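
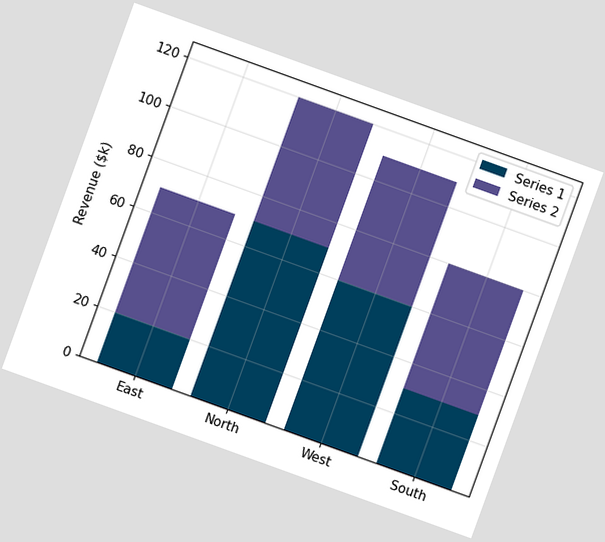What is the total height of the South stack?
$80k

The chart is tilted about 20° clockwise. The South stack's top reaches $80k on the y-axis.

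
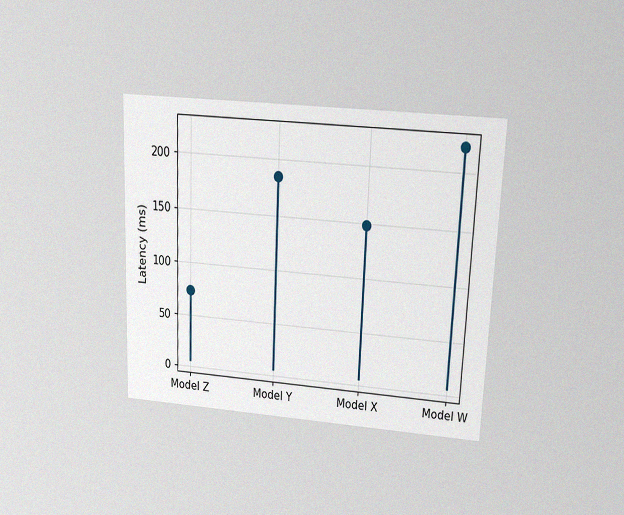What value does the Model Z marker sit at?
74ms

The chart is tilted about 2° clockwise and viewed slightly from above, with some photo noise. The Model Z marker sits at 74ms.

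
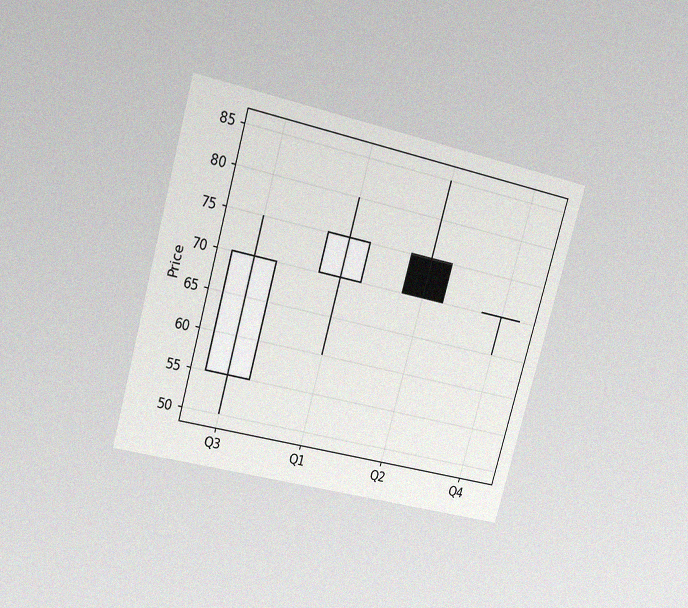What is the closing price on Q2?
The chart is tilted about 16° clockwise and viewed at a slight angle, with some photo noise. The Q2 candle closes at 70.

70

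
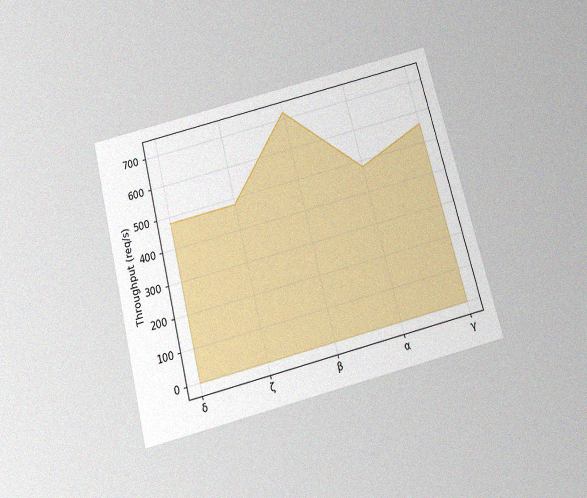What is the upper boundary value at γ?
The chart is tilted about 14° counter-clockwise and viewed slightly from below, with some photo noise. At γ the upper boundary is at 560req/s.

560req/s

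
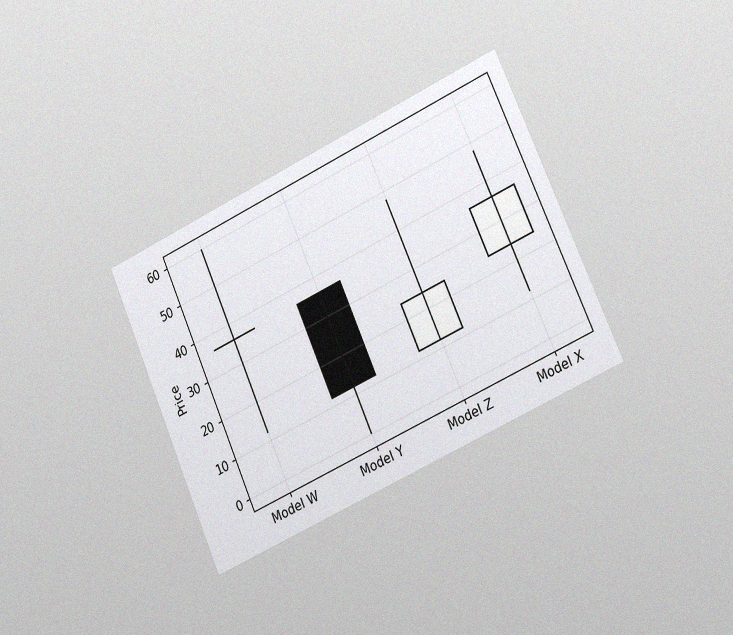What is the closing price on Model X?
36

The chart is tilted about 24° counter-clockwise and viewed slightly from the right, with some photo noise. The Model X candle closes at 36.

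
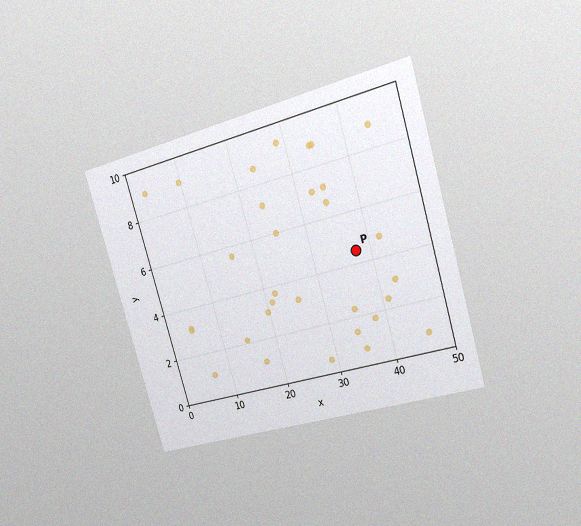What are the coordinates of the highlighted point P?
(37.5, 4.5)

The chart is tilted about 16° counter-clockwise and viewed slightly from the right, with some photo noise. Following the gridlines from P to each axis, P sits at (37.5, 4.5).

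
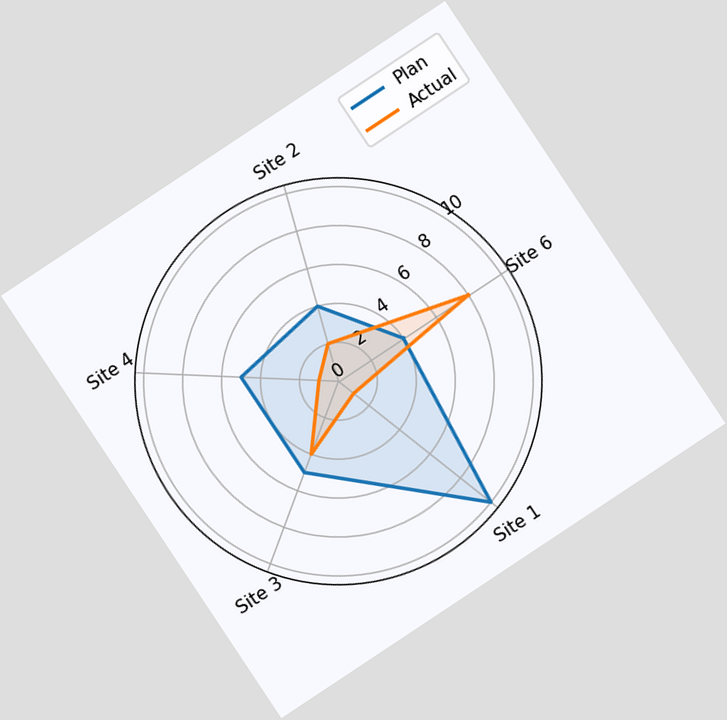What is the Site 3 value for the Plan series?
The chart is tilted about 34° counter-clockwise. On the Site 3 axis, Plan reaches 5.

5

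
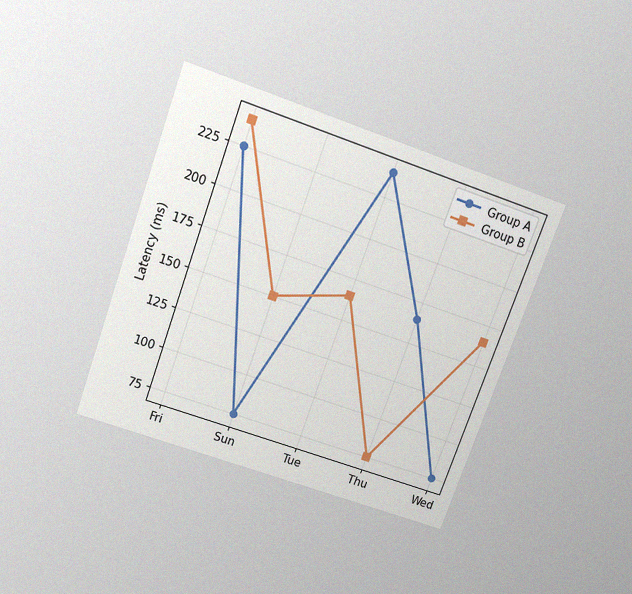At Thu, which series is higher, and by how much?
Group A, by 90ms

The chart is tilted about 20° clockwise and viewed slightly from above, with some photo noise. At Thu, Group A sits above the other line by 90ms.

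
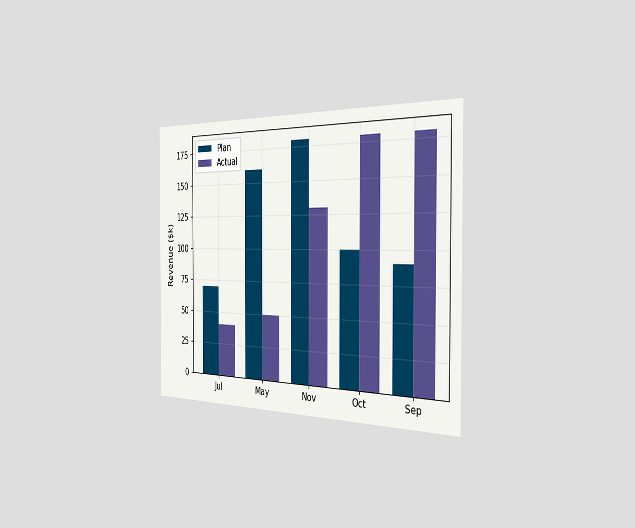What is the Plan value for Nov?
$180k

The chart is viewed slightly from the right. The Plan bar at Nov reaches $180k on the y-axis.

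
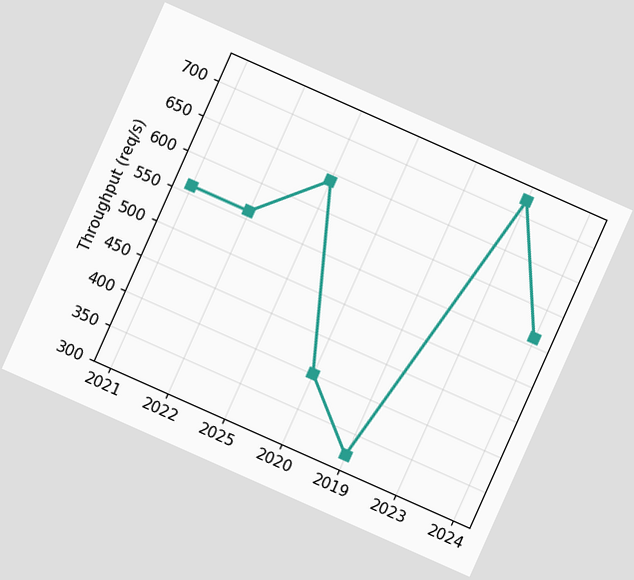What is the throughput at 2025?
640req/s

The chart is tilted about 24° clockwise. At 2025, the line is at 640req/s.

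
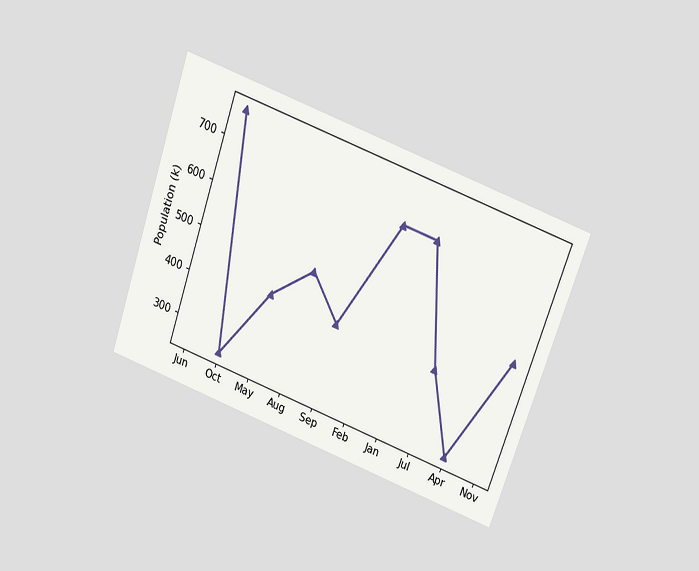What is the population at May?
The chart is tilted about 19° clockwise and viewed slightly from above. At May, the line is at 425k.

425k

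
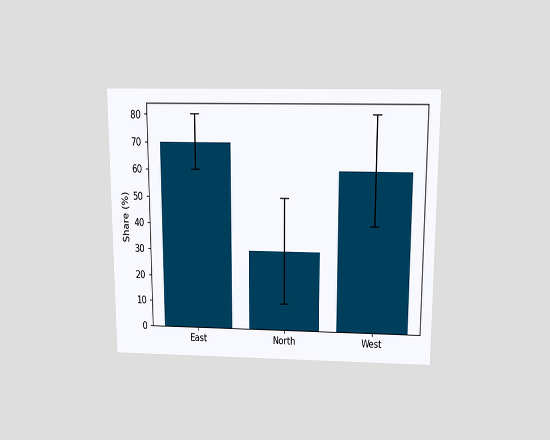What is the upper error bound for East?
80%

The chart is viewed slightly from above. The East bar's upper whisker reaches 80%.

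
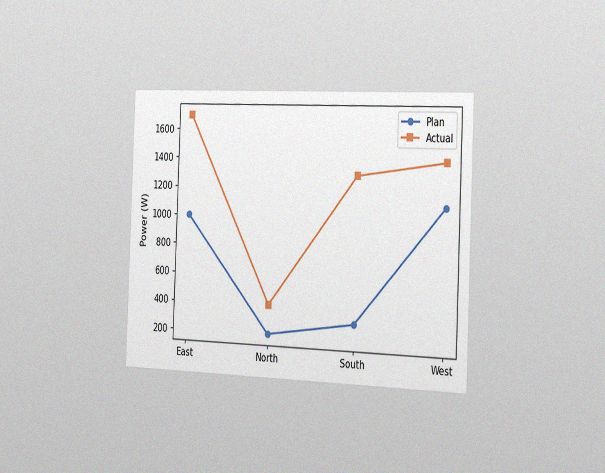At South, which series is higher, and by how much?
Actual, by 1000W

The chart is tilted about 2° clockwise and viewed slightly from the right, with some photo noise. At South, Actual sits above the other line by 1000W.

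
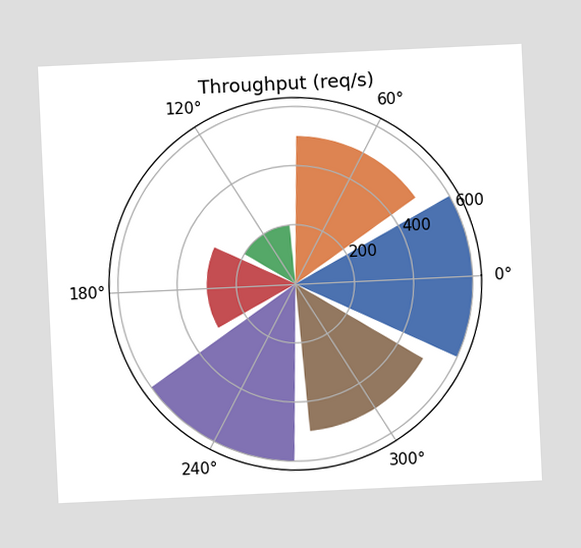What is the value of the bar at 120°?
200req/s

The chart is tilted about 3° counter-clockwise. The bar at 120° reaches 200req/s on the radial axis.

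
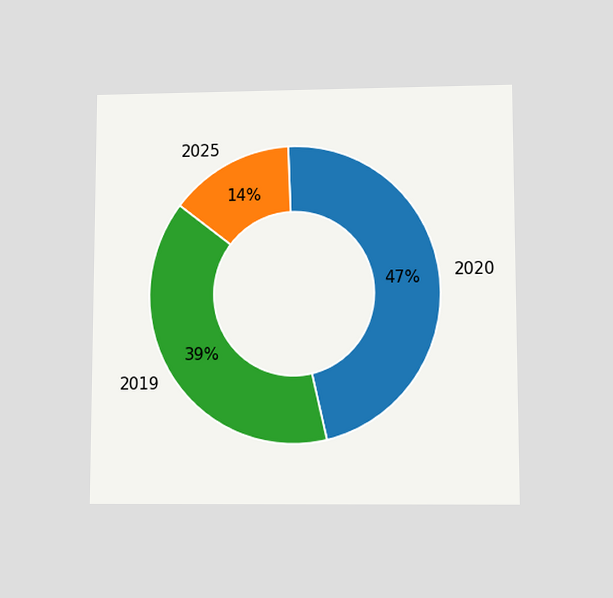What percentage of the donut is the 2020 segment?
The chart is viewed at a slight angle. The 2020 segment takes up 47% of the ring.

47%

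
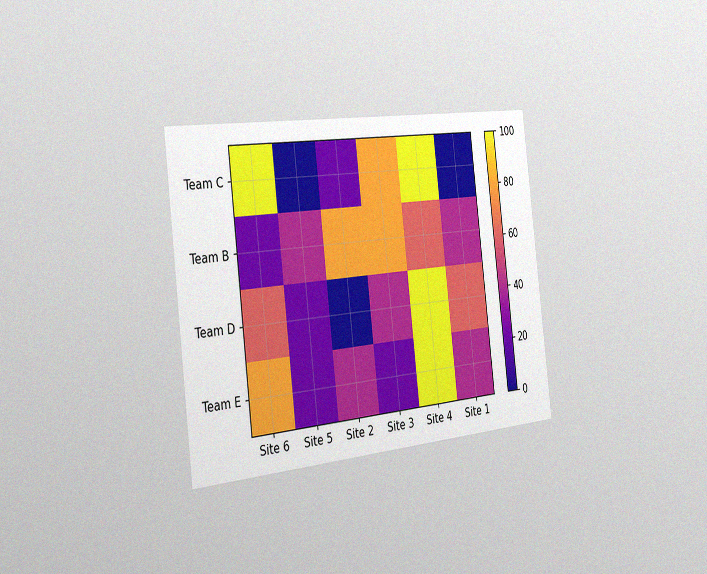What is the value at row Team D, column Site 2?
0

The chart is tilted about 7° counter-clockwise and viewed slightly from the left, with some photo noise. Matching cell (Team D, Site 2) against the colorbar gives 0.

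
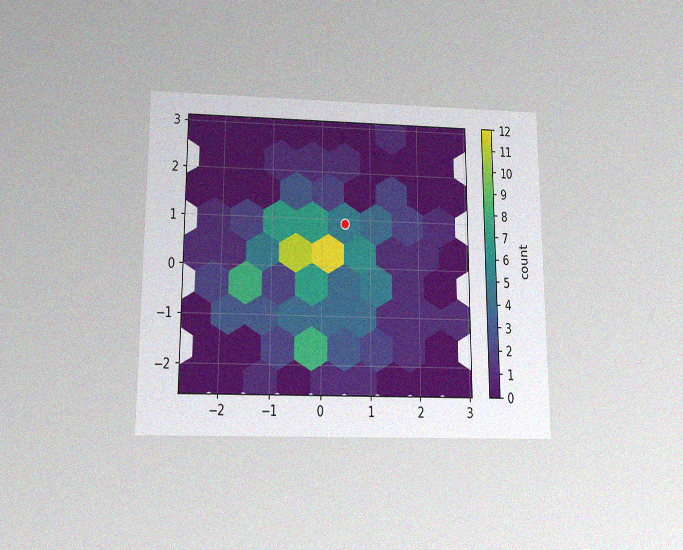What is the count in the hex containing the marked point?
The chart is viewed slightly from below, with some photo noise. The marked hex reads 5 on the colorbar.

5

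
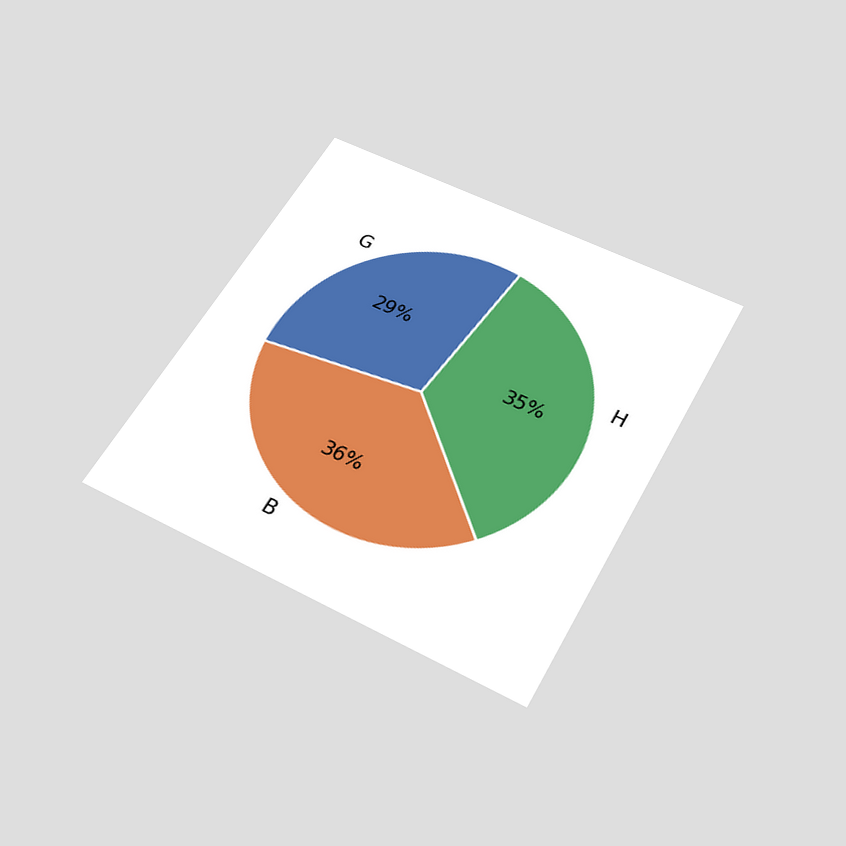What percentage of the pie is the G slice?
The chart is tilted about 29° clockwise and viewed slightly from below. The G slice takes up 29% of the pie.

29%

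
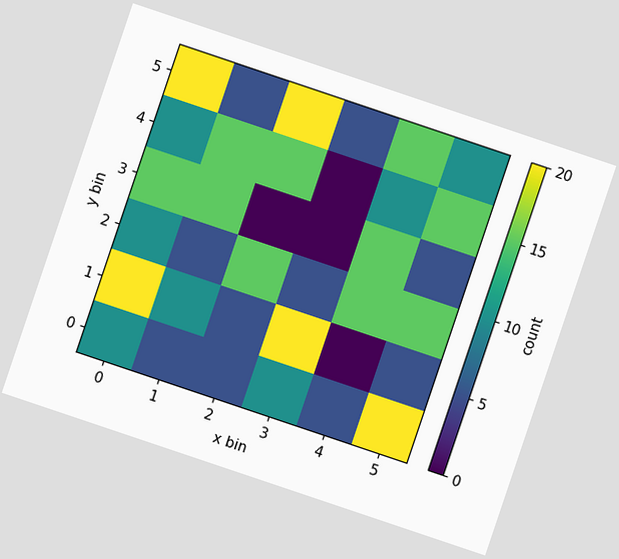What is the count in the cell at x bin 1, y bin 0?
5

The chart is tilted about 19° clockwise. Matching the cell (1, 0) against the colorbar gives 5.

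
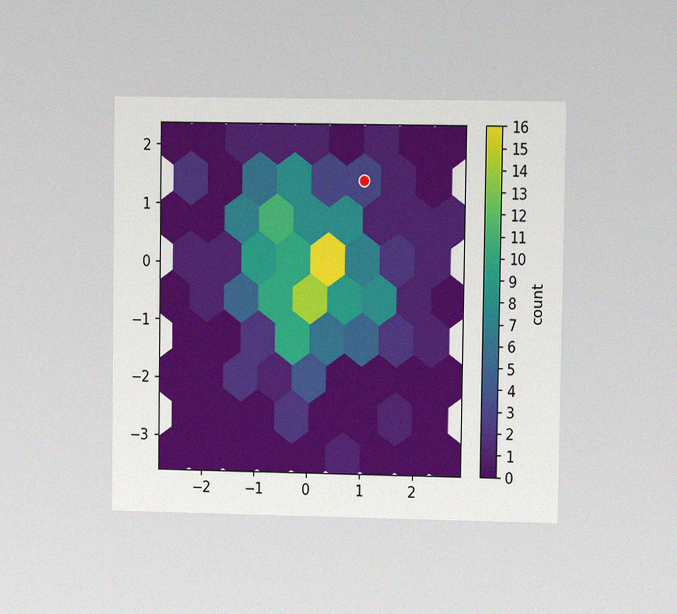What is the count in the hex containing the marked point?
The chart is viewed at a slight angle, with some photo noise. The marked hex reads 3 on the colorbar.

3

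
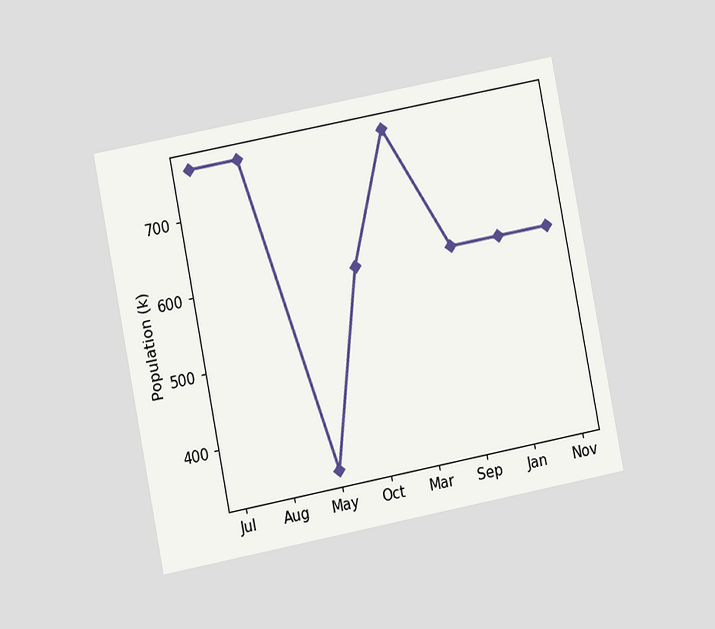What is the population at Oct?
The chart is tilted about 11° counter-clockwise and viewed at a slight angle. At Oct, the line is at 595k.

595k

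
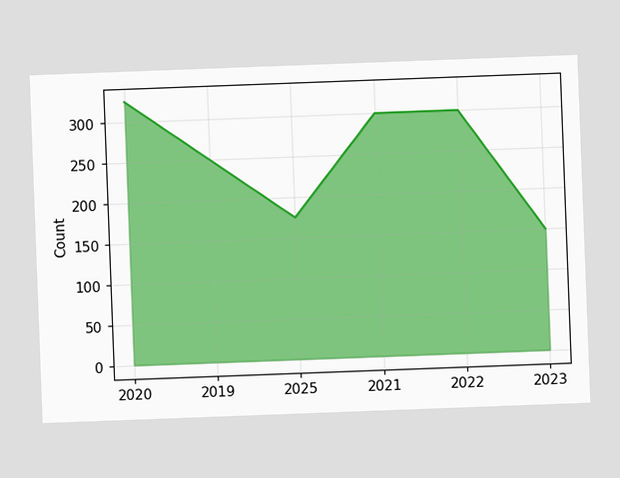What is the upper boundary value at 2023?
150

The chart is tilted about 2° counter-clockwise. At 2023 the upper boundary is at 150.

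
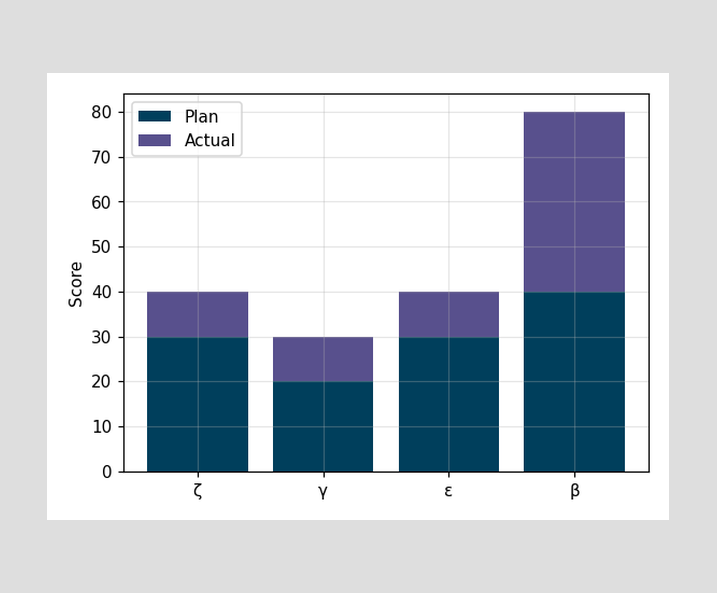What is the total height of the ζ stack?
40

The ζ stack's top reaches 40 on the y-axis.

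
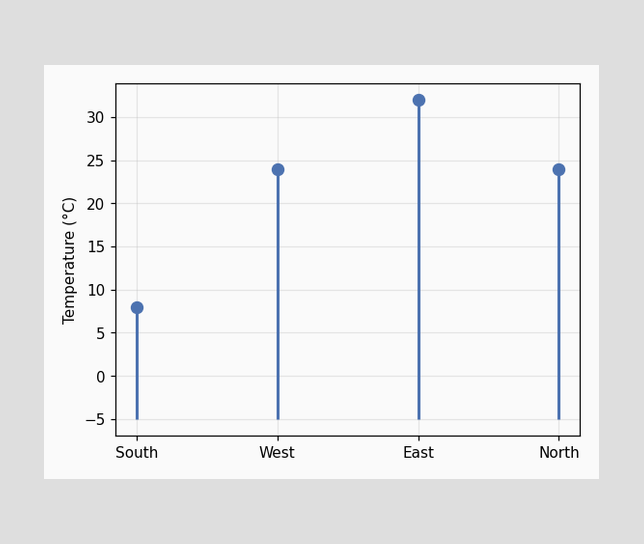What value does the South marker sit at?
8°C

The South marker sits at 8°C.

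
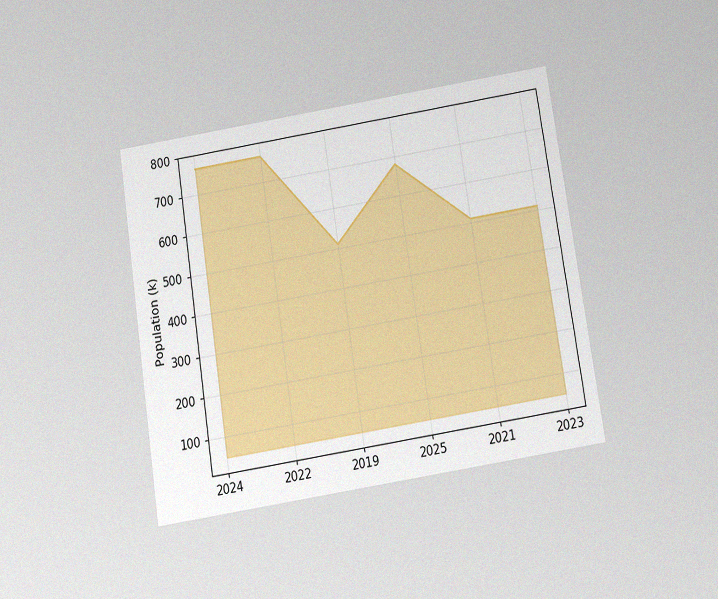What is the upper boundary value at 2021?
The chart is tilted about 9° counter-clockwise and viewed slightly from below, with some photo noise. At 2021 the upper boundary is at 510k.

510k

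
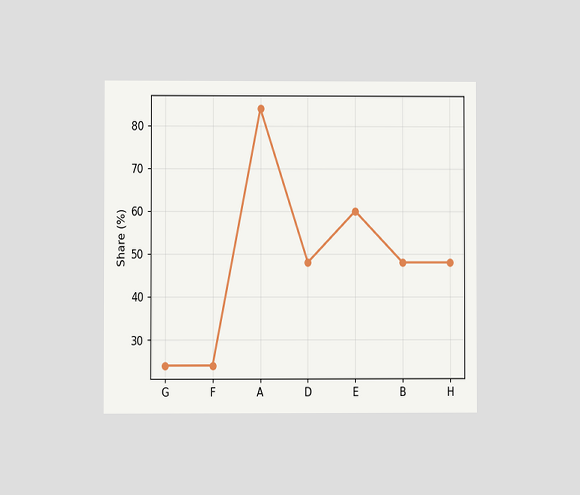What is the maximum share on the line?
The chart is viewed at a slight angle. The highest point is at A, and reading across to the y-axis gives 84%.

84%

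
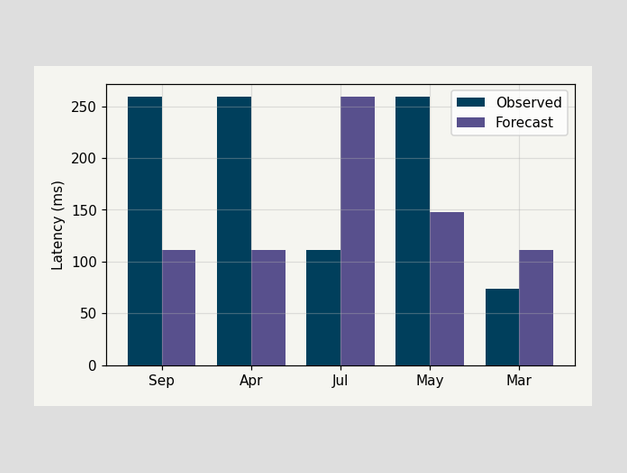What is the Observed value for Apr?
259ms

The Observed bar at Apr reaches 259ms on the y-axis.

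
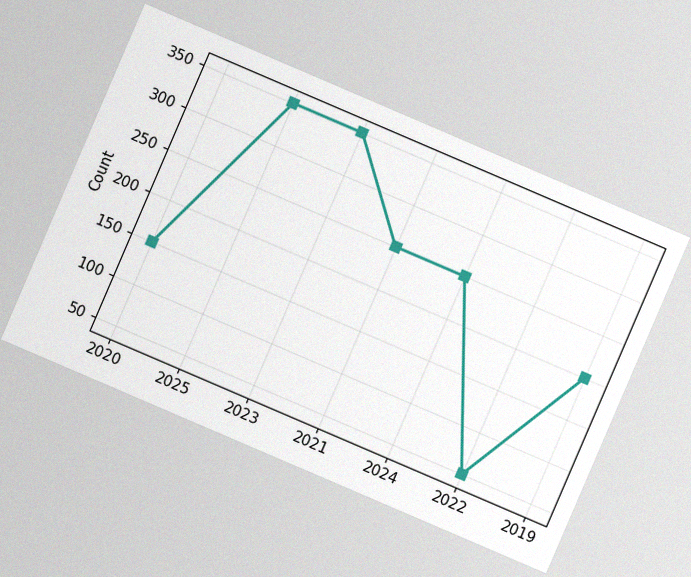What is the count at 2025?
350

The chart is tilted about 23° clockwise, with some photo noise. At 2025, the line is at 350.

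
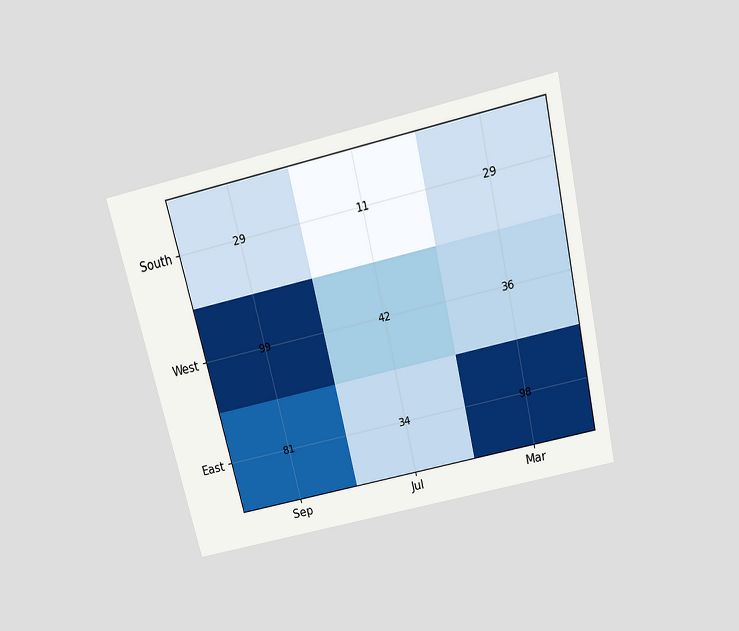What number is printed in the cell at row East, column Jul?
34

The chart is tilted about 13° counter-clockwise and viewed slightly from above. The (East, Jul) cell reads 34.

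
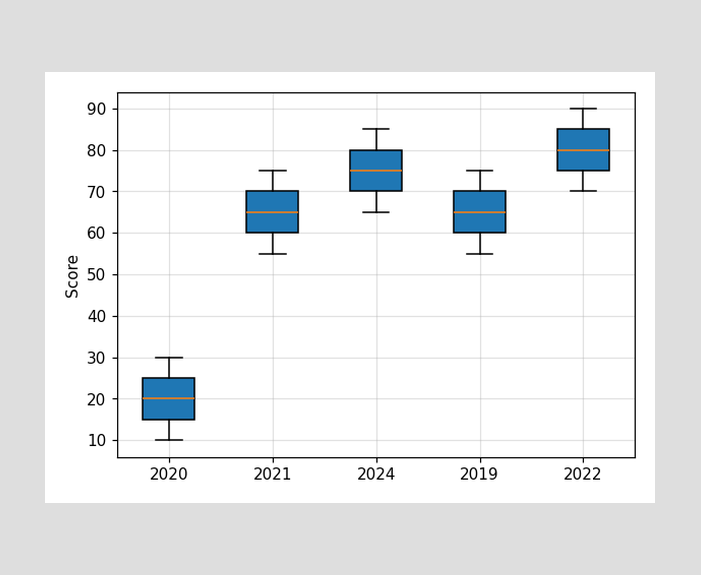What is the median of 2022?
The median line in the 2022 box sits at 80.

80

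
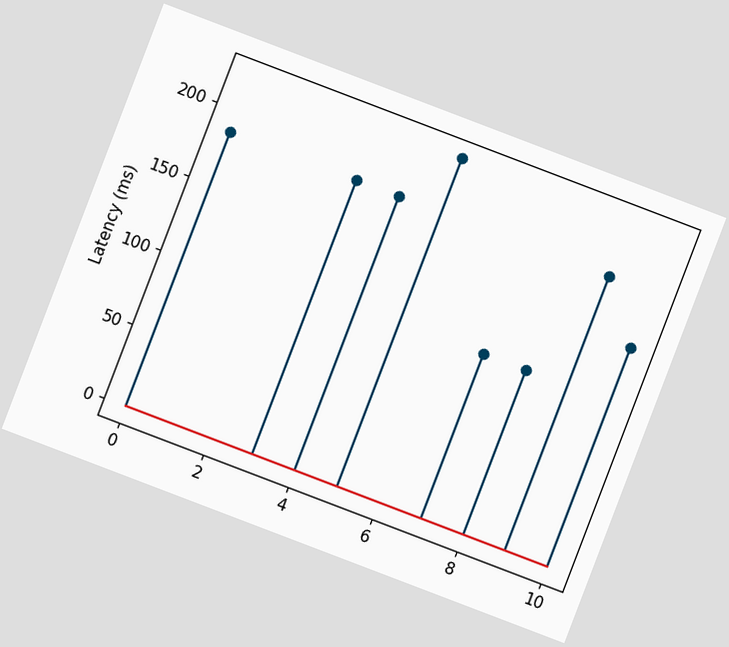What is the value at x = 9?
185ms

The chart is tilted about 21° clockwise. The stem at x=9 reaches 185ms.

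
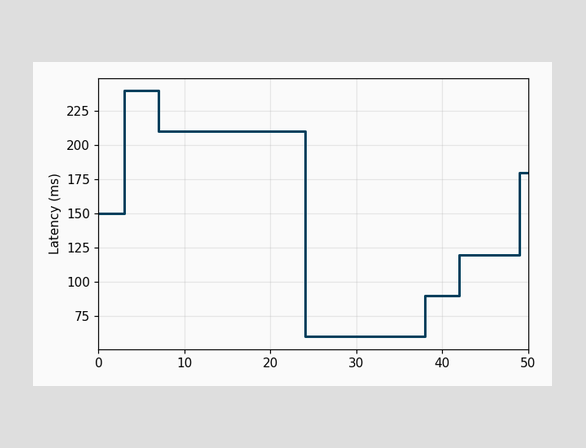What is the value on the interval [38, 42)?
On [38, 42) the step sits at 90ms.

90ms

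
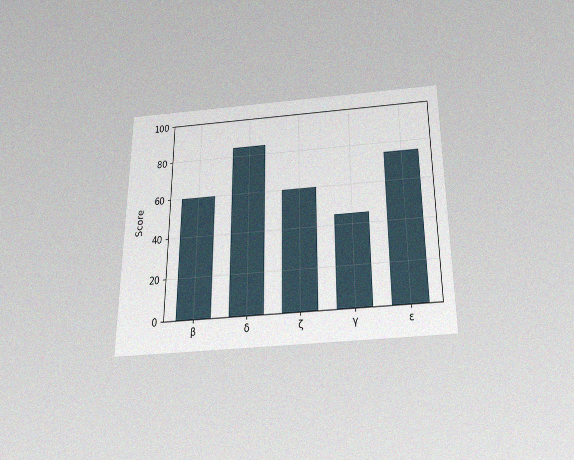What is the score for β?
60

The chart is viewed slightly from below, with some photo noise. Reading along the chart's y-axis, the β bar reaches 60.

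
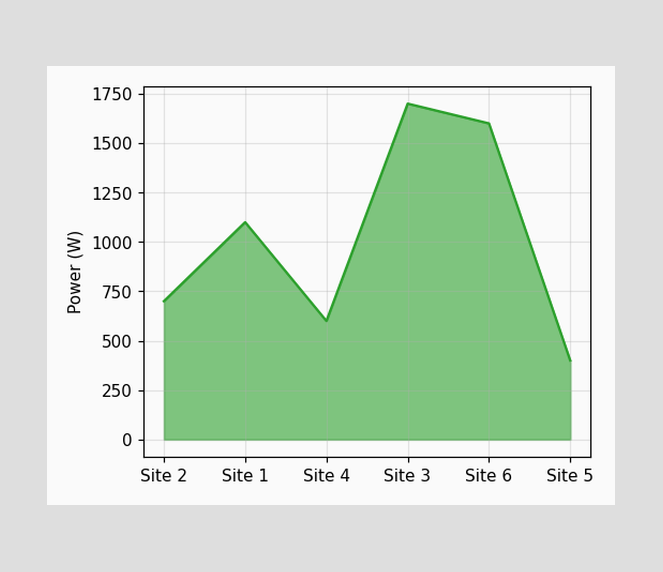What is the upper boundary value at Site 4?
At Site 4 the upper boundary is at 600W.

600W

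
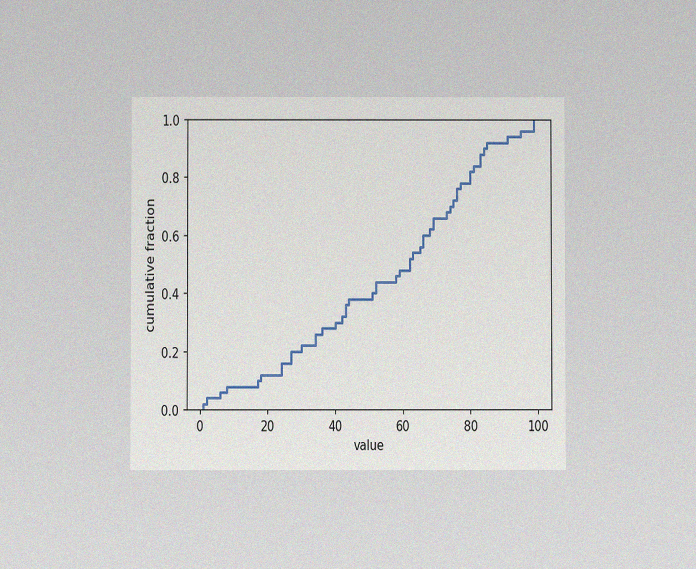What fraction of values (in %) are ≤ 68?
62%

The chart is viewed at a slight angle, with some photo noise. At x=68 the ECDF step is at 62%.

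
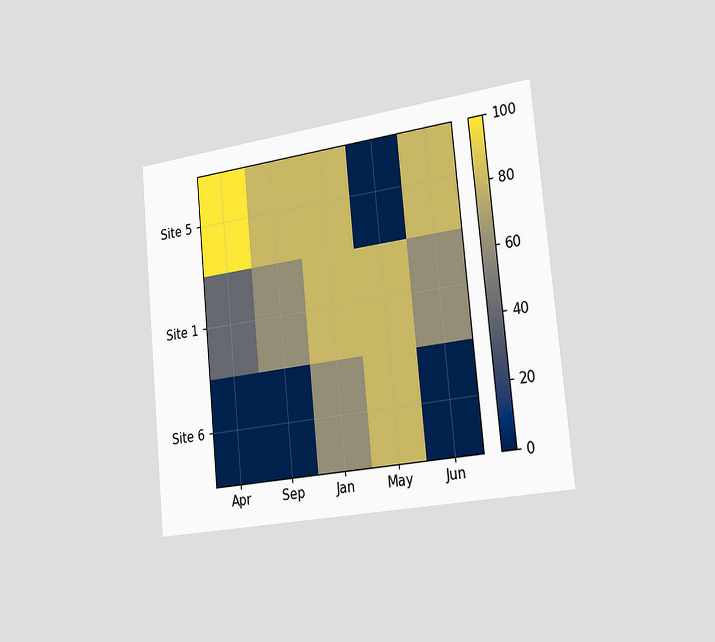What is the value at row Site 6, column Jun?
The chart is tilted about 5° counter-clockwise and viewed slightly from the right. Matching cell (Site 6, Jun) against the colorbar gives 0.

0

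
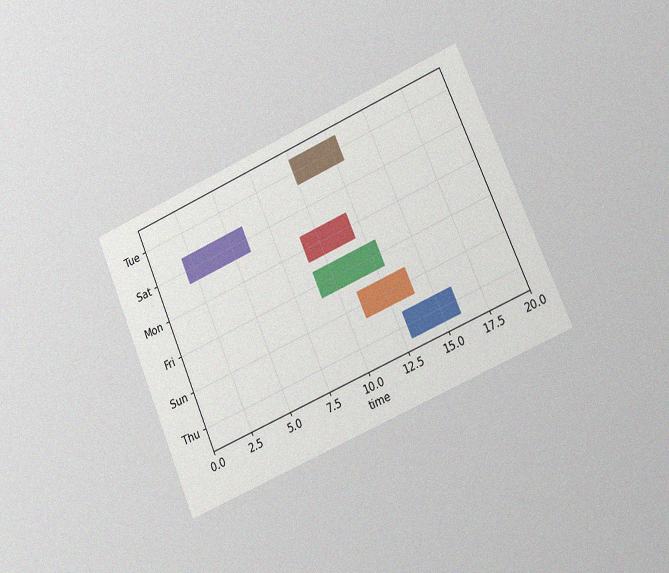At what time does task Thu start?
The chart is tilted about 24° counter-clockwise and viewed at a slight angle, with some photo noise. The Thu bar begins at t=13.

13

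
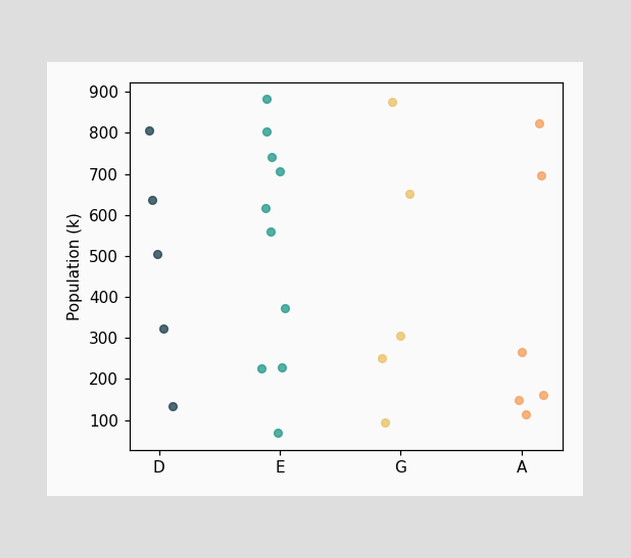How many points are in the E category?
10

Counting the markers in the E column gives 10.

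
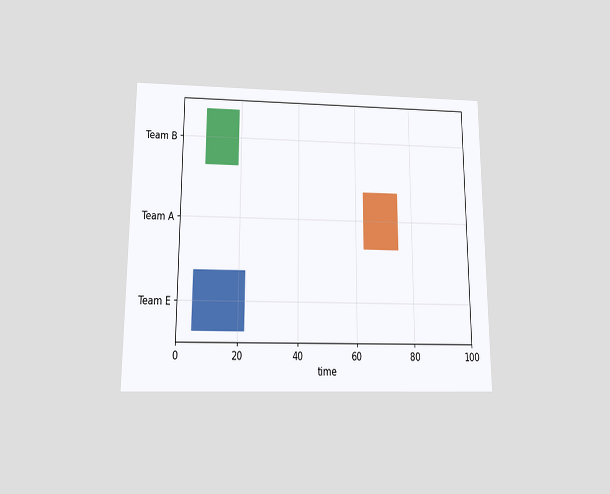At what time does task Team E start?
5

The chart is viewed slightly from below. The Team E bar begins at t=5.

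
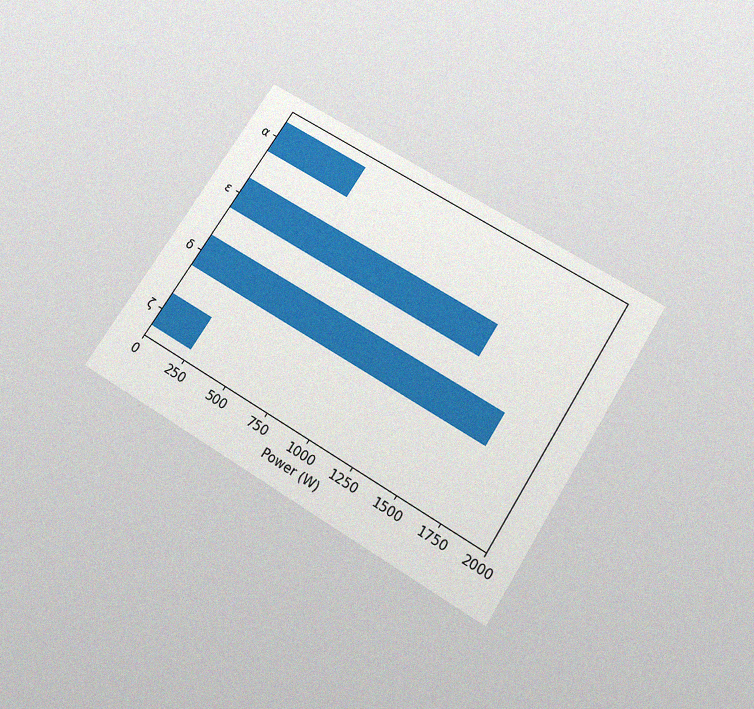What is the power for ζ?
250W

The chart is tilted about 32° clockwise and viewed slightly from below, with some photo noise. Reading along the chart's x-axis, the ζ bar reaches 250W.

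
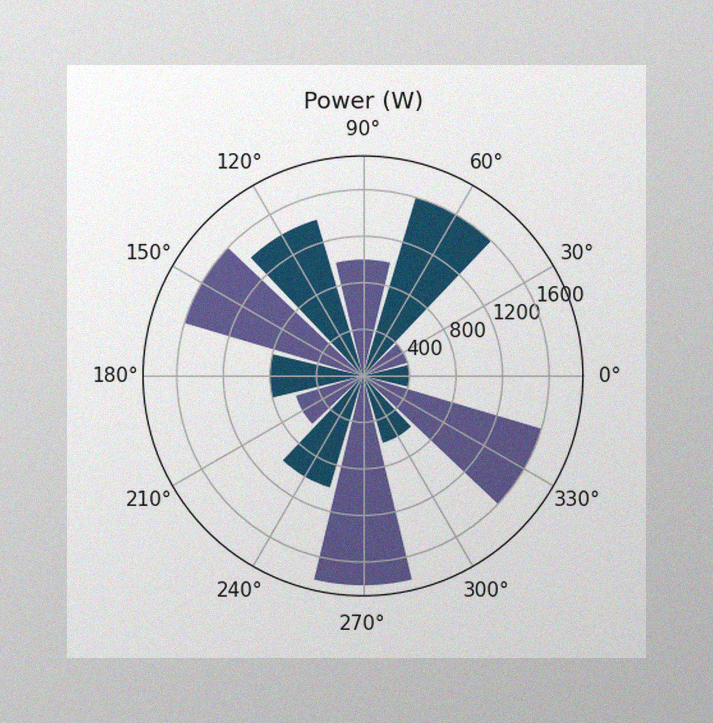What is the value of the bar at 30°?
400W

The image has some photo noise and uneven lighting. The bar at 30° reaches 400W on the radial axis.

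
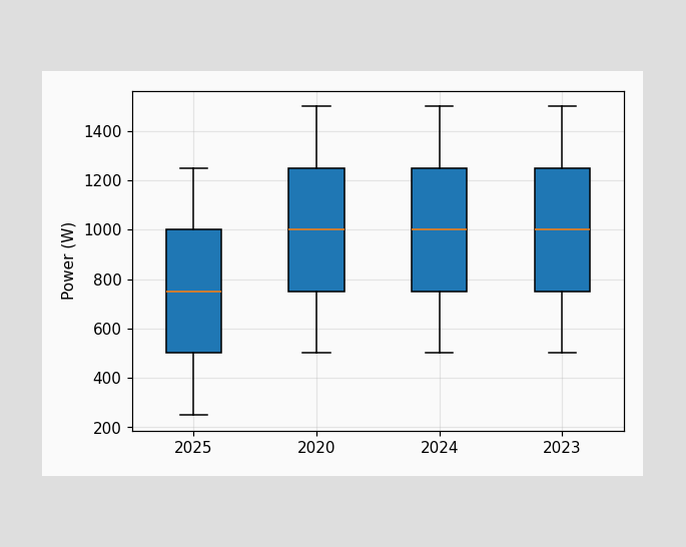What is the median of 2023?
1000W

The median line in the 2023 box sits at 1000W.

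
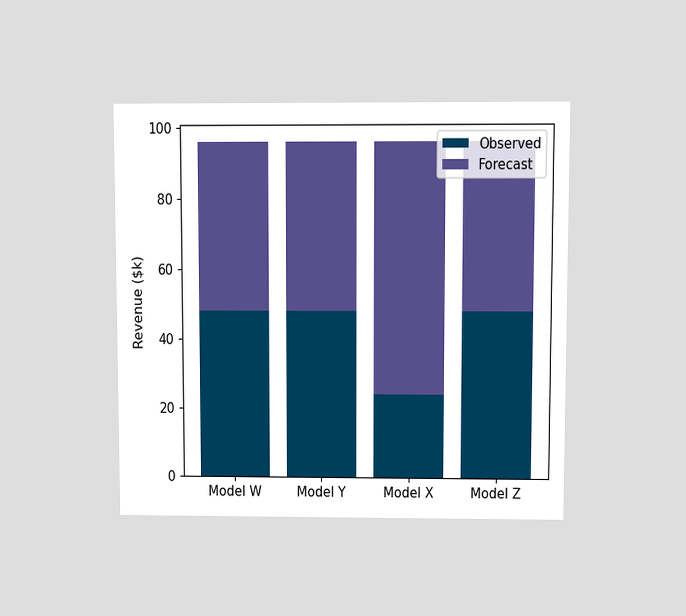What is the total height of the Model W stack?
$96k

The chart is viewed at a slight angle. The Model W stack's top reaches $96k on the y-axis.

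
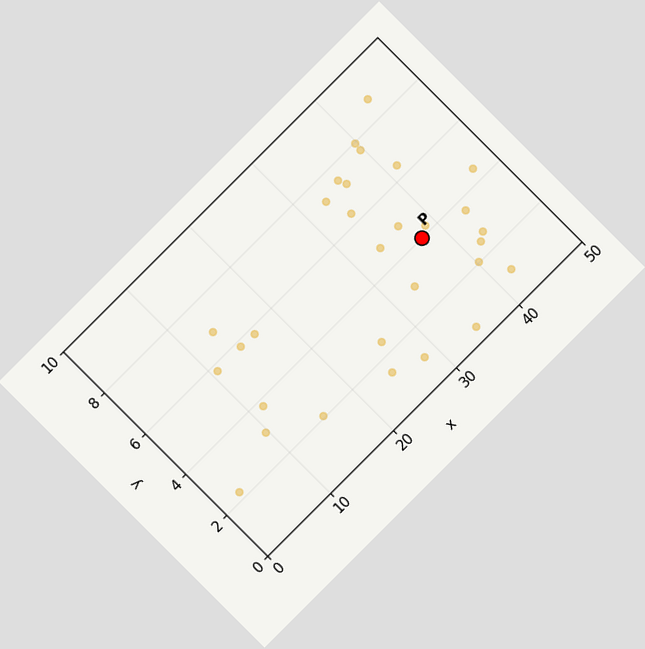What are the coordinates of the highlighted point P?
The chart is tilted about 45° counter-clockwise. Following the gridlines from P to each axis, P sits at (37.5, 4).

(37.5, 4)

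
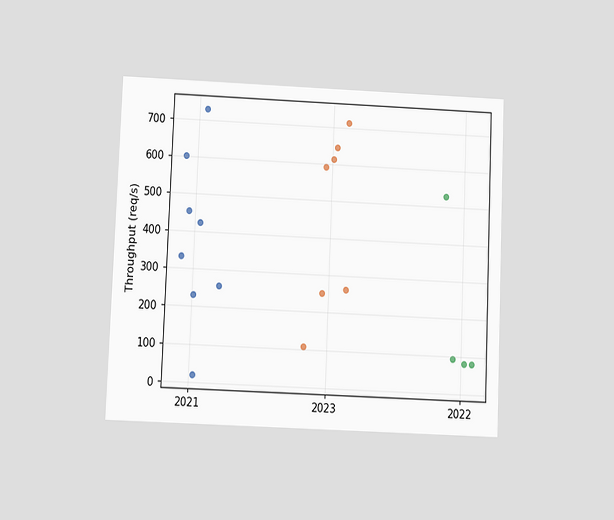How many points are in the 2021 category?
8

The chart is tilted about 2° clockwise and viewed at a slight angle. Counting the markers in the 2021 column gives 8.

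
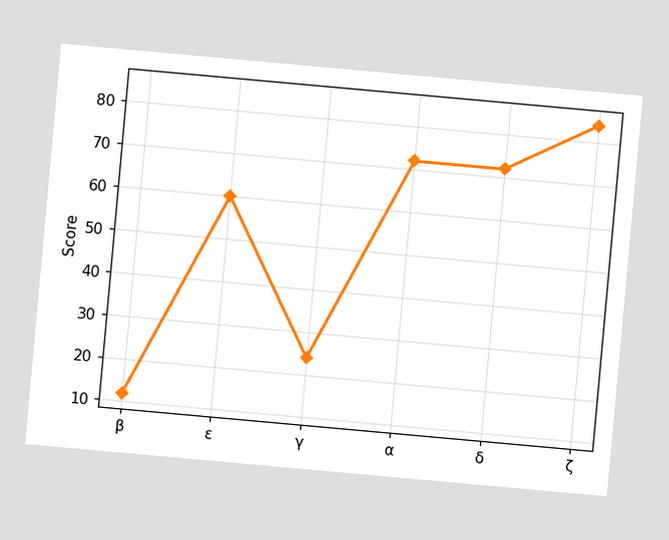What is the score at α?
The chart is tilted about 5° clockwise. At α, the line is at 72.

72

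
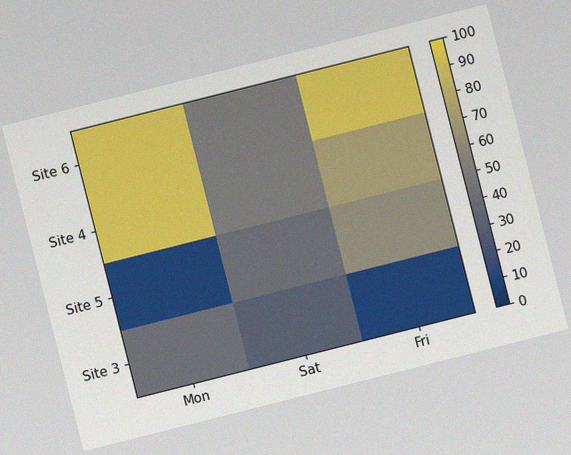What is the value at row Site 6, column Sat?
The chart is tilted about 14° counter-clockwise, with some photo noise. Matching cell (Site 6, Sat) against the colorbar gives 50.

50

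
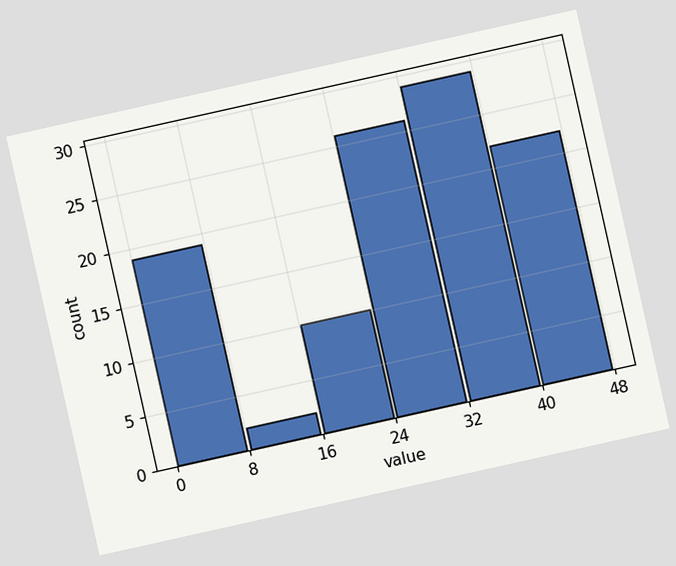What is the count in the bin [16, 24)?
10

The chart is tilted about 13° counter-clockwise. The [16, 24) bin has height 10.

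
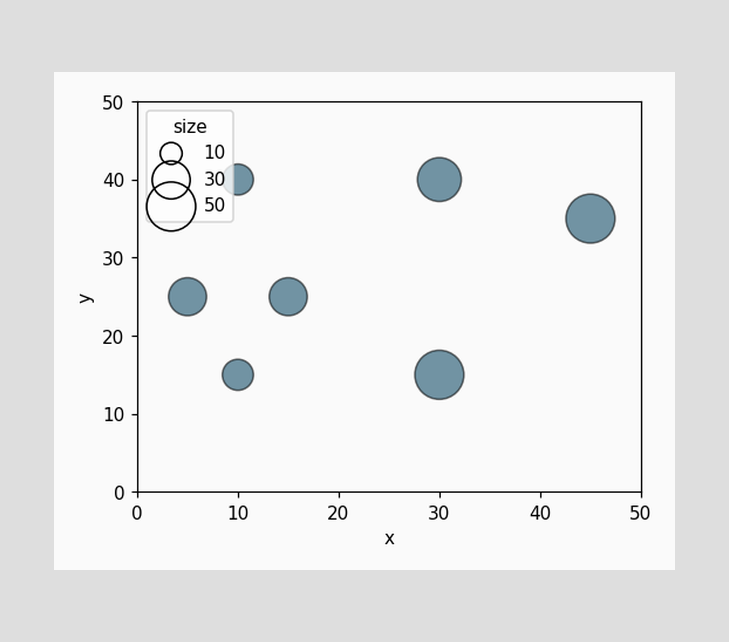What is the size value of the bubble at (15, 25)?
Matching the bubble at (15, 25) against the size legend gives 30.

30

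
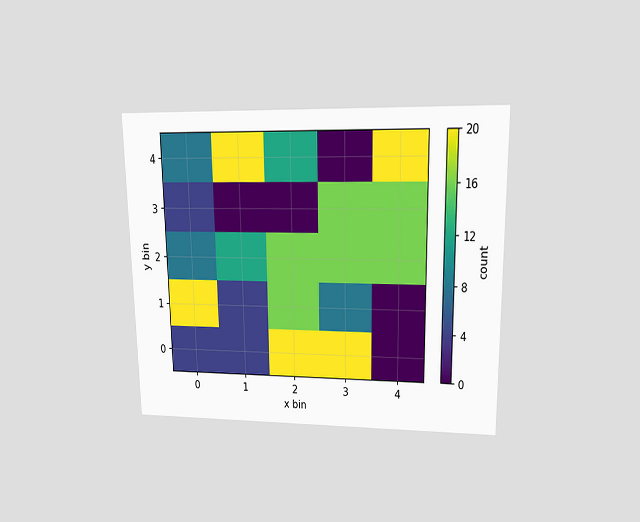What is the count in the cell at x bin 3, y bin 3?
The chart is viewed at a slight angle. Matching the cell (3, 3) against the colorbar gives 16.

16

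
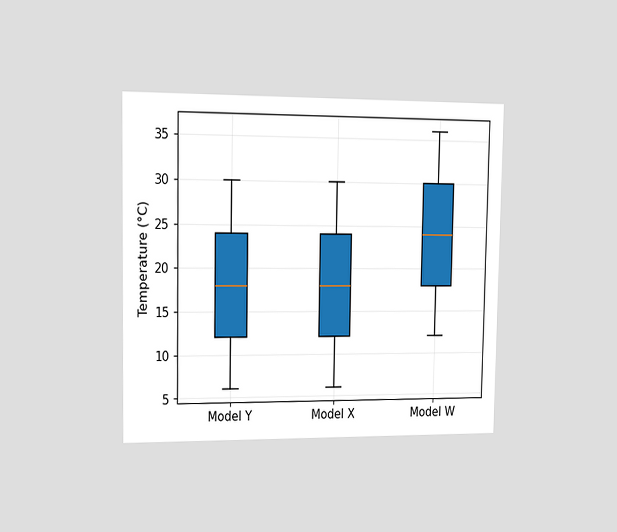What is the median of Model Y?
18°C

The chart is viewed slightly from the left. The median line in the Model Y box sits at 18°C.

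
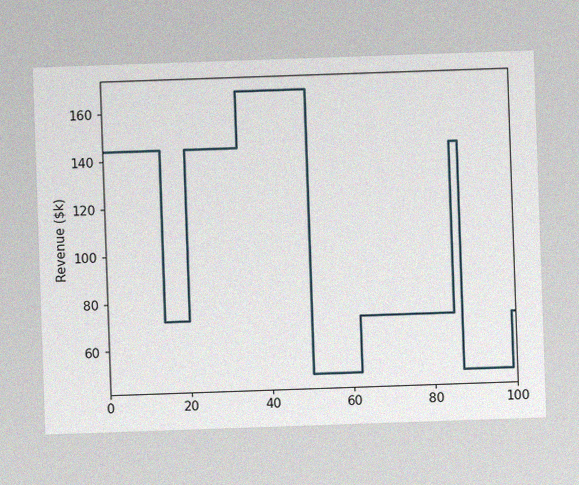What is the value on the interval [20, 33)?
The image has some photo noise and uneven lighting. On [20, 33) the step sits at $144k.

$144k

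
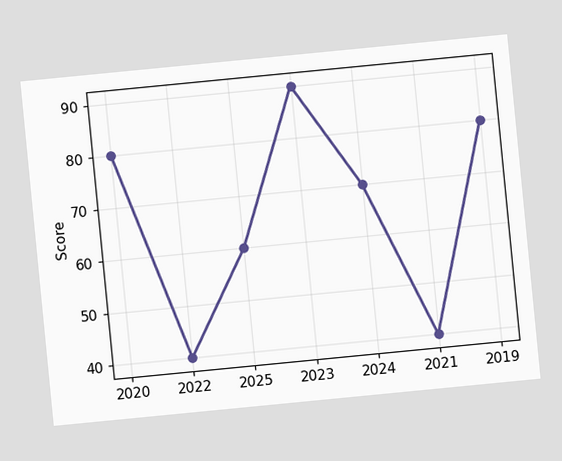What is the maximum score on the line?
The chart is tilted about 6° counter-clockwise. The highest point is at 2023, and reading across to the y-axis gives 90.

90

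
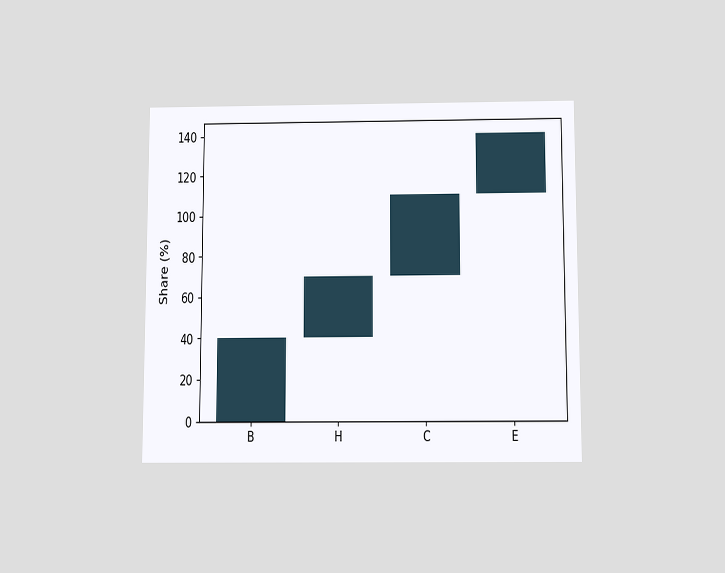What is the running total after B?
40%

The chart is viewed slightly from below. After B the running total reaches 40%.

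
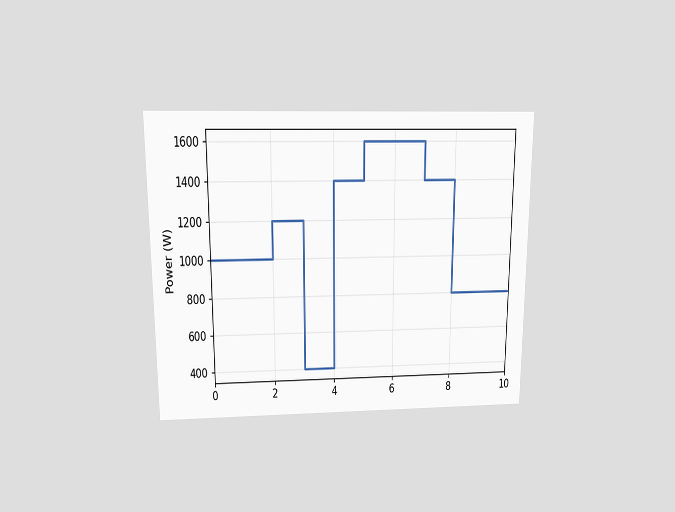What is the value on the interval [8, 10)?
800W

The chart is viewed slightly from above. On [8, 10) the step sits at 800W.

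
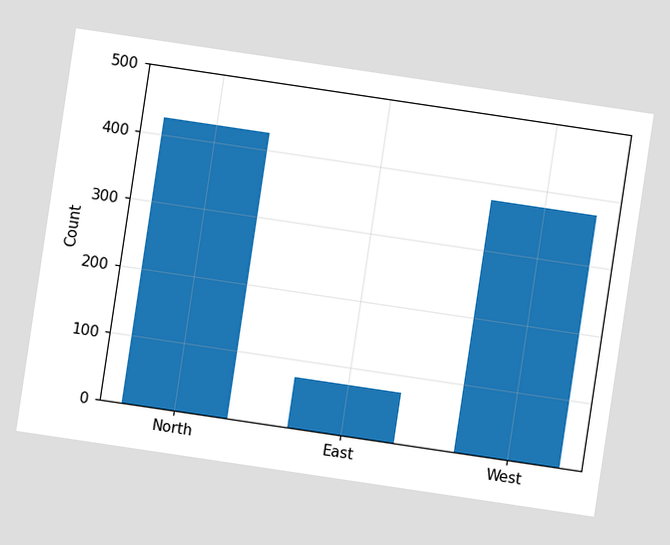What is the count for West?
The chart is tilted about 8° clockwise. Reading along the chart's y-axis, the West bar reaches 375.

375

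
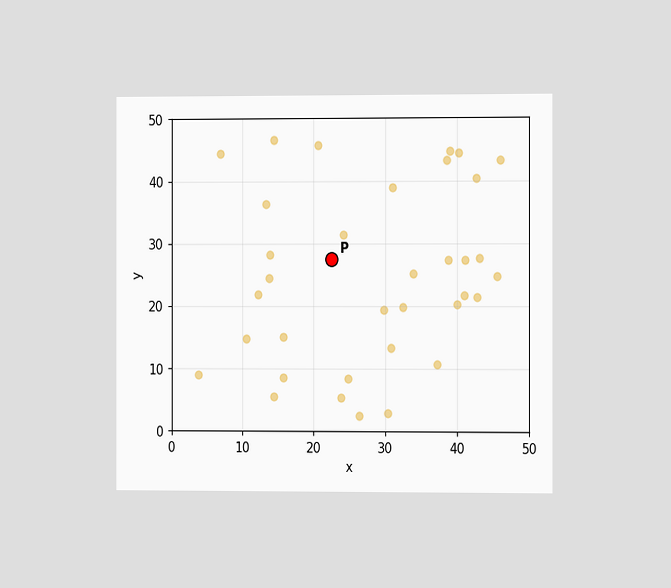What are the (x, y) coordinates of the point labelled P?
(22.5, 27.5)

The chart is viewed slightly from the right. Following the gridlines from P to each axis, P sits at (22.5, 27.5).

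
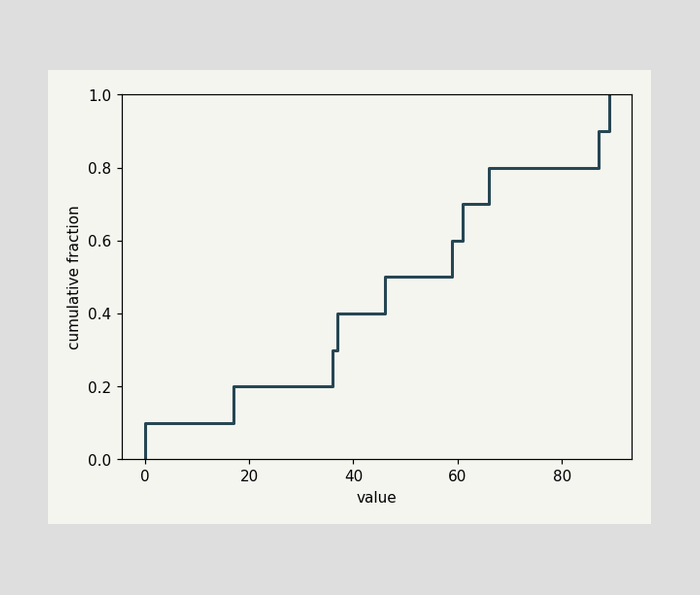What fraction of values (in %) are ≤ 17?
At x=17 the ECDF step is at 20%.

20%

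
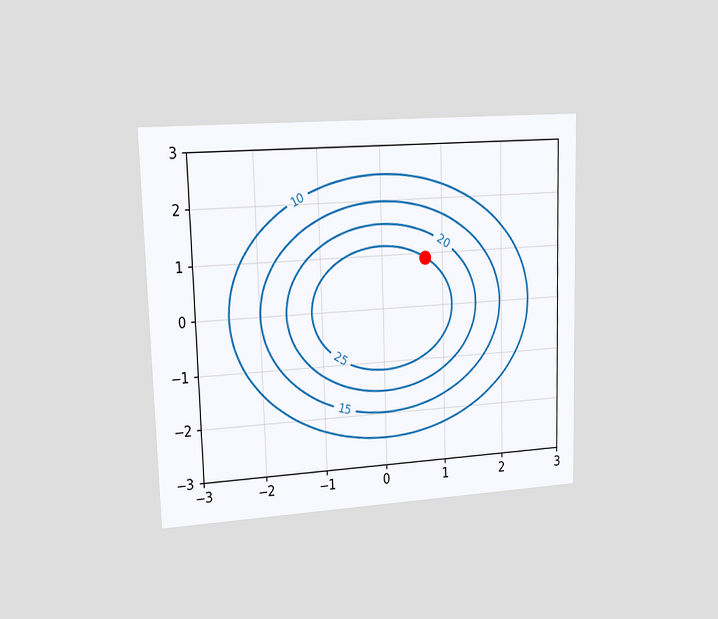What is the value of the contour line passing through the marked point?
25

The chart is viewed slightly from the left. The marked point sits on the contour labelled 25.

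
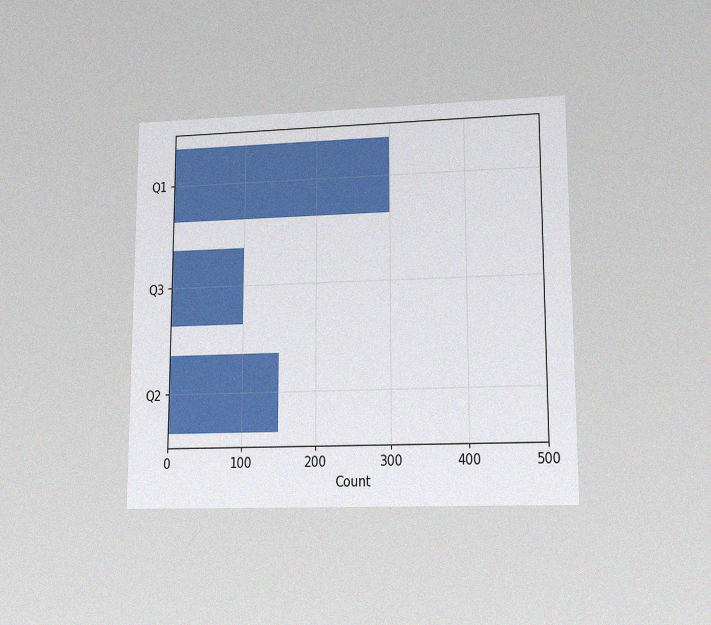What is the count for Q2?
The chart is viewed at a slight angle, with some photo noise. Reading along the chart's x-axis, the Q2 bar reaches 150.

150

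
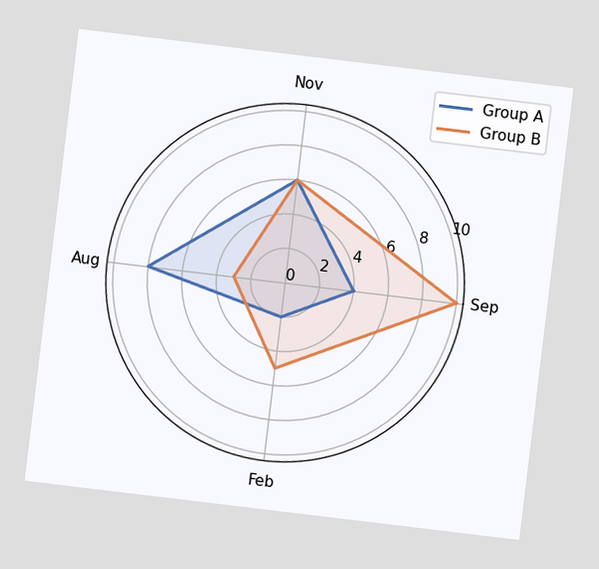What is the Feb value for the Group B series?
5

The chart is tilted about 7° clockwise. On the Feb axis, Group B reaches 5.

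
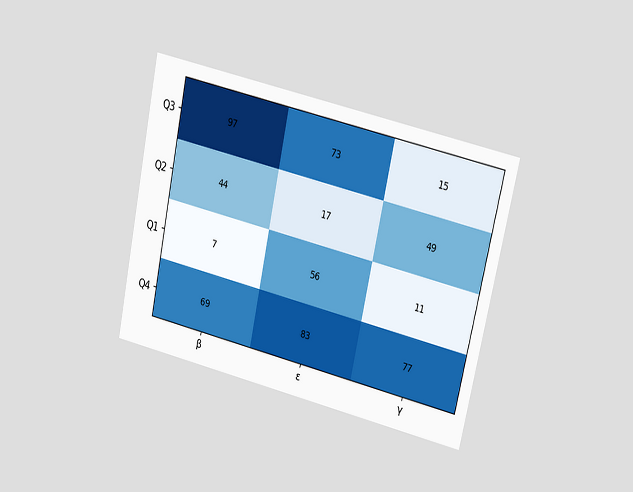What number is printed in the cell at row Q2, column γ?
49

The chart is tilted about 12° clockwise and viewed at a slight angle. The (Q2, γ) cell reads 49.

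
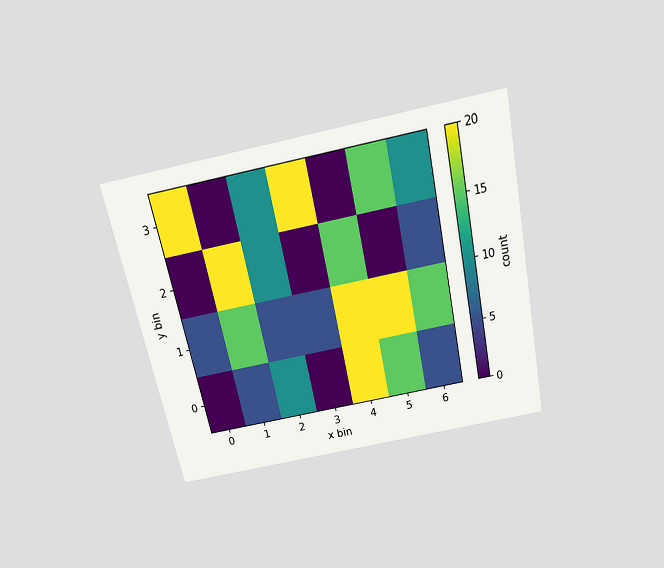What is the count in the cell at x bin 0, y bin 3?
20

The chart is tilted about 12° counter-clockwise and viewed slightly from above. Matching the cell (0, 3) against the colorbar gives 20.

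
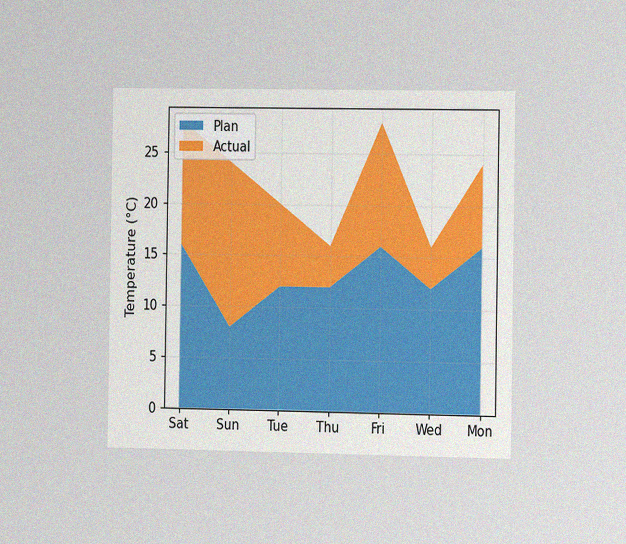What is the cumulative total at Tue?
20°C

The chart is viewed at a slight angle, with some photo noise. The stacked total at Tue reaches 20°C.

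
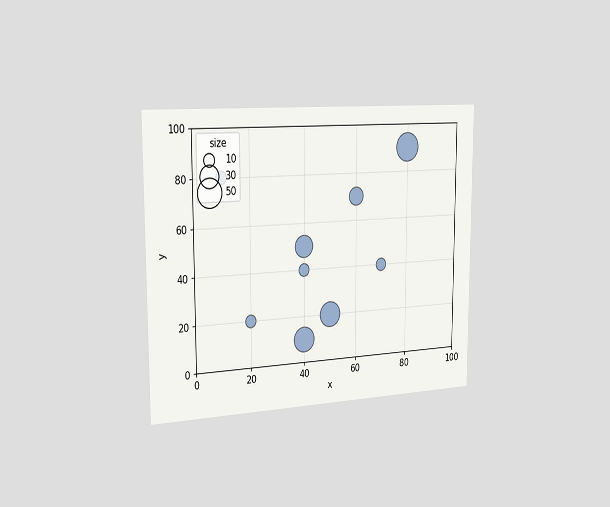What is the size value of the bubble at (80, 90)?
50

The chart is viewed slightly from the left. Matching the bubble at (80, 90) against the size legend gives 50.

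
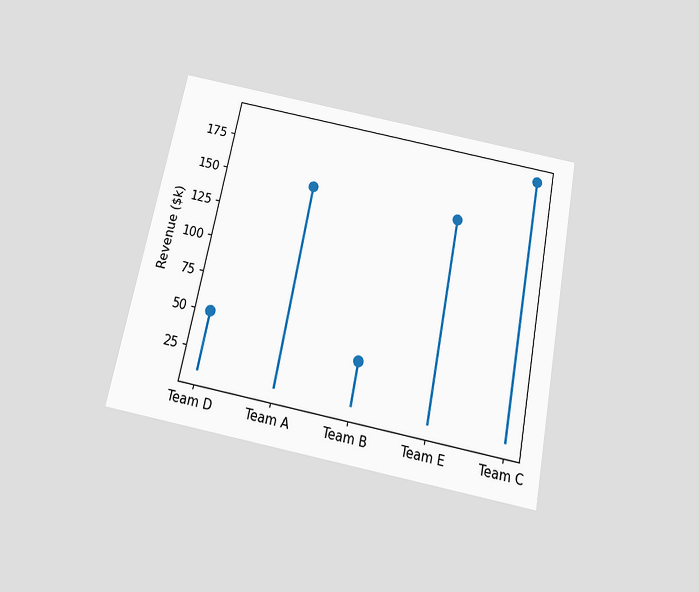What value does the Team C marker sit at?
The chart is tilted about 11° clockwise and viewed slightly from below. The Team C marker sits at $190k.

$190k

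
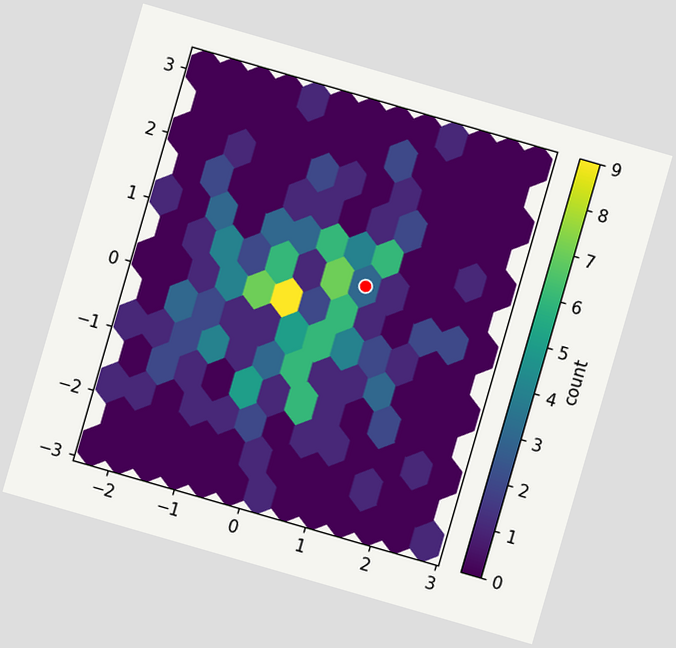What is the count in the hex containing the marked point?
3

The chart is tilted about 16° clockwise. The marked hex reads 3 on the colorbar.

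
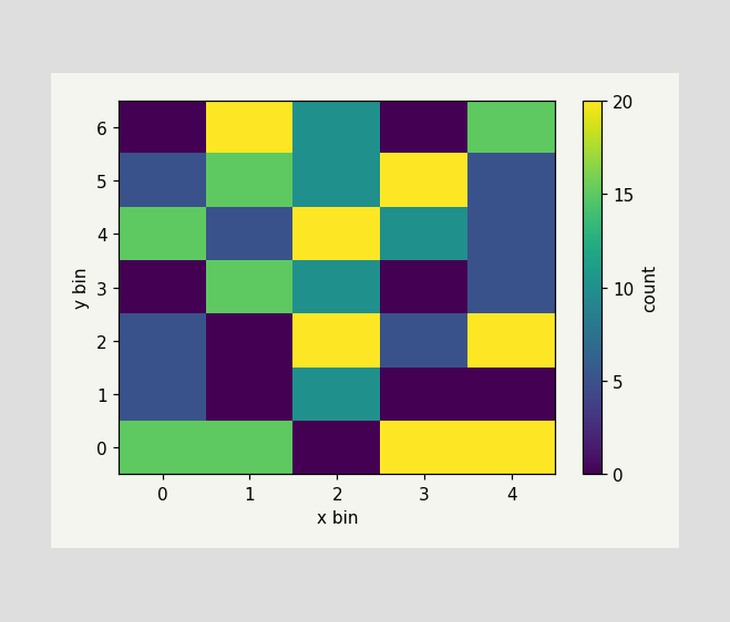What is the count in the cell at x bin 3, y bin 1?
0

Matching the cell (3, 1) against the colorbar gives 0.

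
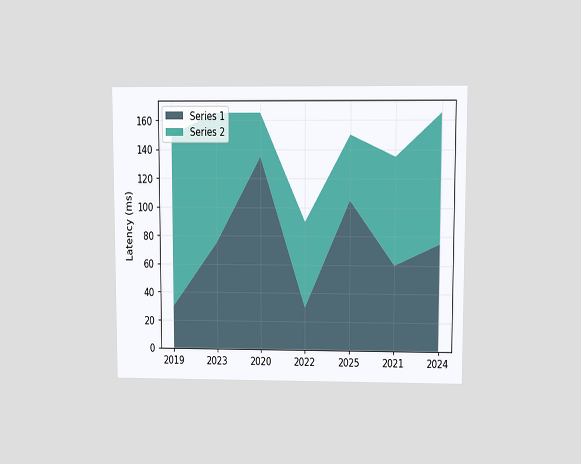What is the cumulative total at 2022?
90ms

The chart is viewed at a slight angle. The stacked total at 2022 reaches 90ms.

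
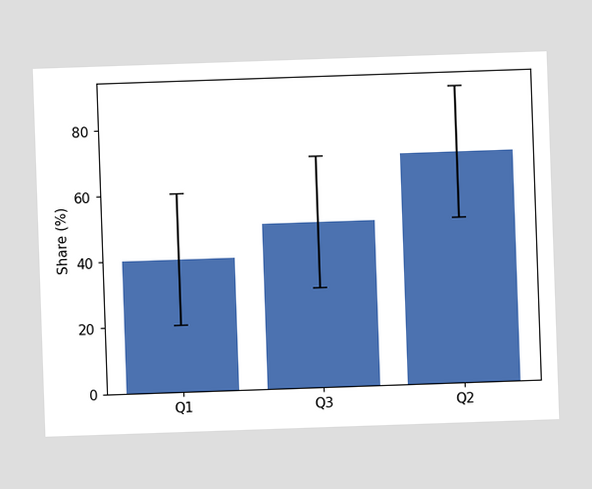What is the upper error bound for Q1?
The Q1 bar's upper whisker reaches 60%.

60%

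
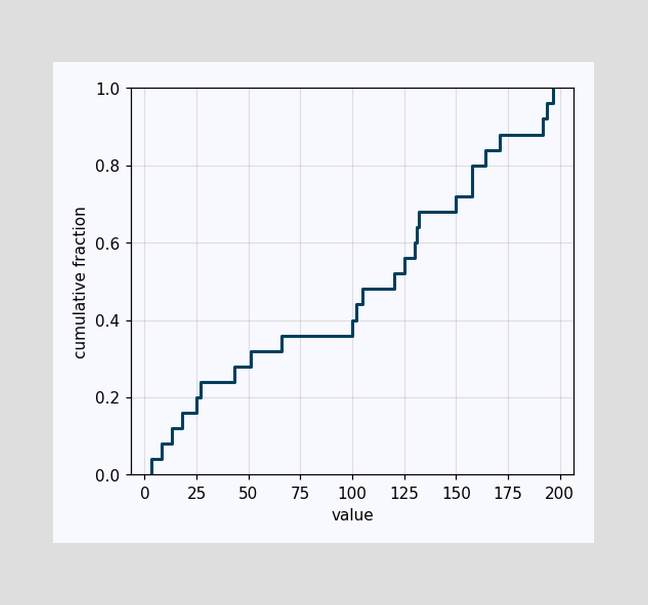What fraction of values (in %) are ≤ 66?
At x=66 the ECDF step is at 36%.

36%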